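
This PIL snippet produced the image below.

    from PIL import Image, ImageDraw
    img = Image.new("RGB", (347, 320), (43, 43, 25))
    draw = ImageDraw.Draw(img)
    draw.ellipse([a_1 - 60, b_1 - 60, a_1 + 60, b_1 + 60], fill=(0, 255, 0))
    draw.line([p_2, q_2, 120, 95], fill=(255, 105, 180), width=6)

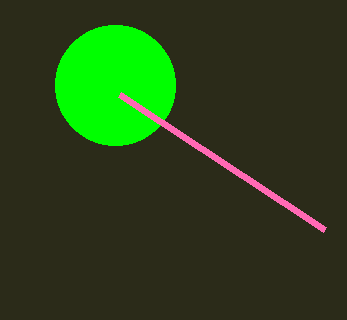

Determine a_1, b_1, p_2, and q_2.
a_1 = 115
b_1 = 85
p_2 = 325
q_2 = 230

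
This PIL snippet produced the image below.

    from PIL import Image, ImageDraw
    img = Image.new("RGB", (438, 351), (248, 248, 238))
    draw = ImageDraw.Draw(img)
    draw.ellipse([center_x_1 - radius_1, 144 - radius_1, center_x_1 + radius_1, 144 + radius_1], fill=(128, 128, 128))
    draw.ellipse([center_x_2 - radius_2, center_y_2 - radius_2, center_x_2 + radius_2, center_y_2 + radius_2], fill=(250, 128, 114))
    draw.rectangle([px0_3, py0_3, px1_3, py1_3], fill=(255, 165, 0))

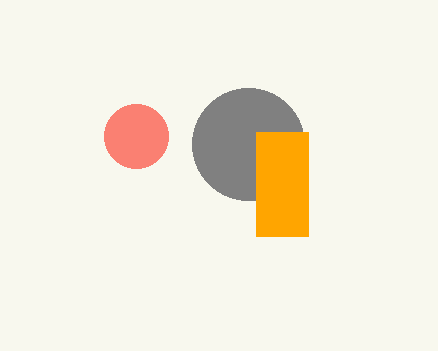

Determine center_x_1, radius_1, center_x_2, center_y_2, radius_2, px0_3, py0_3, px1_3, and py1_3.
center_x_1 = 248; radius_1 = 56; center_x_2 = 136; center_y_2 = 136; radius_2 = 32; px0_3 = 256; py0_3 = 132; px1_3 = 308; py1_3 = 236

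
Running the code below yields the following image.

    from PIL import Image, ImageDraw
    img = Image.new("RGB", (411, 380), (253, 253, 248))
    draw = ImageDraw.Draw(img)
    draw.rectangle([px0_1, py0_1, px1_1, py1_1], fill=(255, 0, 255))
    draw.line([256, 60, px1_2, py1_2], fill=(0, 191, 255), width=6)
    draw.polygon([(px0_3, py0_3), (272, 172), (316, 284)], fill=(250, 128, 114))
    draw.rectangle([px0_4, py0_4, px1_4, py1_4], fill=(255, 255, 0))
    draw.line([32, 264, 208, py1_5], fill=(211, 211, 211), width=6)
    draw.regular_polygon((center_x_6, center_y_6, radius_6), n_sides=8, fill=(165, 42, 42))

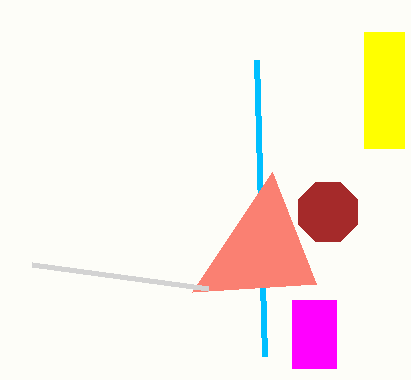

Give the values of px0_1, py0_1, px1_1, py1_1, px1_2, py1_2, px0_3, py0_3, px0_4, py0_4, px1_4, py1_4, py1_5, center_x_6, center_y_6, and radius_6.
px0_1 = 292, py0_1 = 300, px1_1 = 336, py1_1 = 368, px1_2 = 264, py1_2 = 356, px0_3 = 192, py0_3 = 292, px0_4 = 364, py0_4 = 32, px1_4 = 404, py1_4 = 148, py1_5 = 288, center_x_6 = 328, center_y_6 = 212, radius_6 = 32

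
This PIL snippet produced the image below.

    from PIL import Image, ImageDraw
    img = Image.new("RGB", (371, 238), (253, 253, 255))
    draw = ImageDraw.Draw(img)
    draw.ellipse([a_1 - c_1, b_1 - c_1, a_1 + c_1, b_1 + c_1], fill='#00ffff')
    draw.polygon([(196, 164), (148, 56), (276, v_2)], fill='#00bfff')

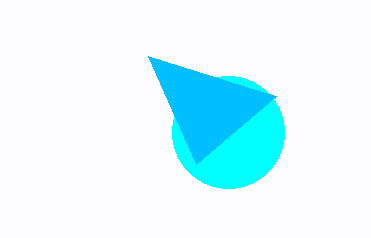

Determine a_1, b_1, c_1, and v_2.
a_1 = 228, b_1 = 132, c_1 = 56, v_2 = 96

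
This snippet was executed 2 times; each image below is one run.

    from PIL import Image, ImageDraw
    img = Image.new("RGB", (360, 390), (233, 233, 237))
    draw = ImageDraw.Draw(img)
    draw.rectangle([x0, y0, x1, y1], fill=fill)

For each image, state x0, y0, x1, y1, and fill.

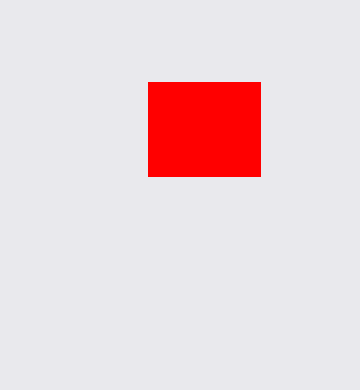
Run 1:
x0 = 148; y0 = 82; x1 = 260; y1 = 176; fill = 'red'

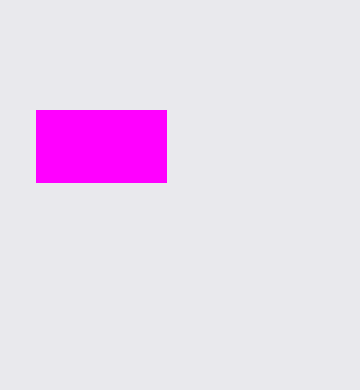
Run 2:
x0 = 36; y0 = 110; x1 = 166; y1 = 182; fill = 'magenta'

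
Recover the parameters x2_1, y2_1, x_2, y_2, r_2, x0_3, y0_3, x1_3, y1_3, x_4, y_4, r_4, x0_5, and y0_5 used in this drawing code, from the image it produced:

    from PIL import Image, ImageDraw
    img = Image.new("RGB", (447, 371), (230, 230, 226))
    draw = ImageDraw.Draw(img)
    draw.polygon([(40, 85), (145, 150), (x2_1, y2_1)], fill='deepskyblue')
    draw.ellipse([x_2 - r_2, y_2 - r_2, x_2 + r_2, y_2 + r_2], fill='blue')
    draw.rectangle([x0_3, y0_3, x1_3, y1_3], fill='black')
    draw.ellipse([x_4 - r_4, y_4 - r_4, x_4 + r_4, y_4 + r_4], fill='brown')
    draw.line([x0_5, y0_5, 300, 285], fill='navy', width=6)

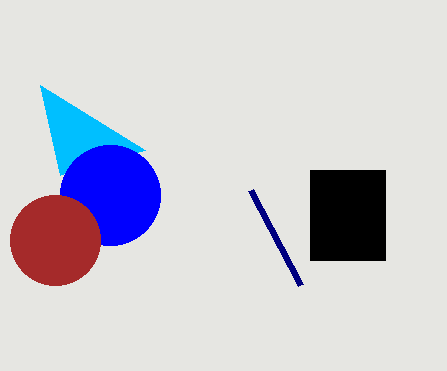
x2_1 = 60; y2_1 = 175; x_2 = 110; y_2 = 195; r_2 = 50; x0_3 = 310; y0_3 = 170; x1_3 = 385; y1_3 = 260; x_4 = 55; y_4 = 240; r_4 = 45; x0_5 = 250; y0_5 = 190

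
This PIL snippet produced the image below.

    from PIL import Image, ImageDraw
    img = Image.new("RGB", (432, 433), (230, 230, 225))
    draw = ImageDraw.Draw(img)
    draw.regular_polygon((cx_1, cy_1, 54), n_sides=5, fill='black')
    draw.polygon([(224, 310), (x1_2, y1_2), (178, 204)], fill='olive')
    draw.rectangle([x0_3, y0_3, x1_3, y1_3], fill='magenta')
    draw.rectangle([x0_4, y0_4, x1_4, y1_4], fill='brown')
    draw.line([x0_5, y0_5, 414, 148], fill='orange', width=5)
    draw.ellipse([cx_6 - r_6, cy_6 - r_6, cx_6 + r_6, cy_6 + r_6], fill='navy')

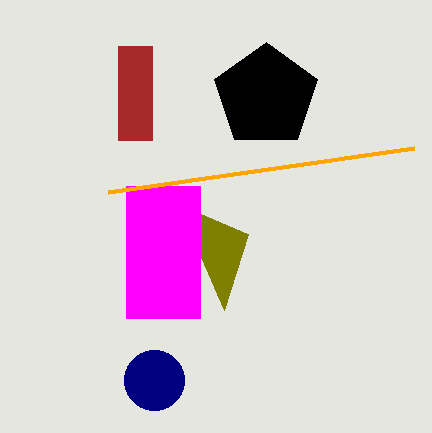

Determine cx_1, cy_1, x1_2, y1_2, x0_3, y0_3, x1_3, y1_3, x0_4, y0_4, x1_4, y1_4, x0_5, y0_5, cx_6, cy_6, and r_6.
cx_1 = 266
cy_1 = 96
x1_2 = 248
y1_2 = 234
x0_3 = 126
y0_3 = 186
x1_3 = 200
y1_3 = 318
x0_4 = 118
y0_4 = 46
x1_4 = 152
y1_4 = 140
x0_5 = 108
y0_5 = 192
cx_6 = 154
cy_6 = 380
r_6 = 30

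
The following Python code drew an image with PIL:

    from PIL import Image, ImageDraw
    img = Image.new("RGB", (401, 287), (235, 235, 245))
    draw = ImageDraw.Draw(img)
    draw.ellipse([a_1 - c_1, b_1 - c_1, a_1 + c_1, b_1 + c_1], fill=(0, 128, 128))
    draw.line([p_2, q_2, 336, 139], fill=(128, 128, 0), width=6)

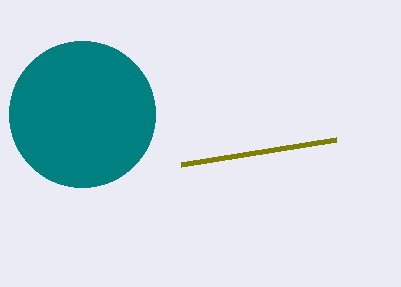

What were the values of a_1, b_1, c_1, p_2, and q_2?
a_1 = 82, b_1 = 114, c_1 = 73, p_2 = 181, q_2 = 164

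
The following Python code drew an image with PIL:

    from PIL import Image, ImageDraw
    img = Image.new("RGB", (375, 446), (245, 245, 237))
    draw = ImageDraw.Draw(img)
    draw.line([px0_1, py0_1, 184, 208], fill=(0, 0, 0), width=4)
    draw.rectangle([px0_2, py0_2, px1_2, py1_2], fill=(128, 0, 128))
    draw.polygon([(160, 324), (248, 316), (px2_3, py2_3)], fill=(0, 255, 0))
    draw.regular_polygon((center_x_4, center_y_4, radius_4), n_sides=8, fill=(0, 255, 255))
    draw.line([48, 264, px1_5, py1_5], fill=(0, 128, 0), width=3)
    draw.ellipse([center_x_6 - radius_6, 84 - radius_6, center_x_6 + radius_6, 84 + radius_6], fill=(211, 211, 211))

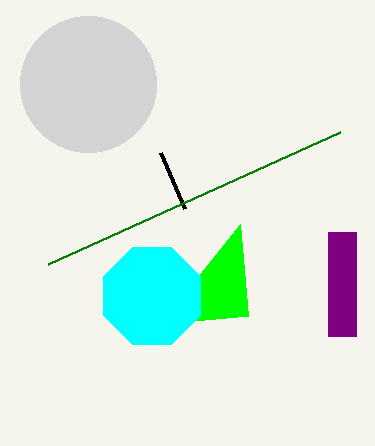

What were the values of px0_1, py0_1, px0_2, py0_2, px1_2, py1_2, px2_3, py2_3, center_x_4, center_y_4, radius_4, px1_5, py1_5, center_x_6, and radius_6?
px0_1 = 160; py0_1 = 152; px0_2 = 328; py0_2 = 232; px1_2 = 356; py1_2 = 336; px2_3 = 240; py2_3 = 224; center_x_4 = 152; center_y_4 = 296; radius_4 = 52; px1_5 = 340; py1_5 = 132; center_x_6 = 88; radius_6 = 68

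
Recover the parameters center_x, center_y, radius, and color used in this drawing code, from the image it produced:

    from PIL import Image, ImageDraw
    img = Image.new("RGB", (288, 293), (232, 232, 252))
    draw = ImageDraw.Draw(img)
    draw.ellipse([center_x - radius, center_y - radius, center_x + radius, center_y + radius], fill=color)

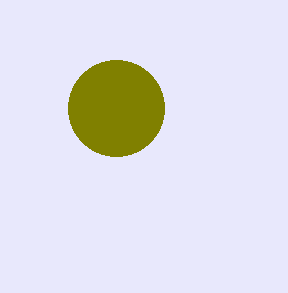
center_x = 116
center_y = 108
radius = 48
color = 'olive'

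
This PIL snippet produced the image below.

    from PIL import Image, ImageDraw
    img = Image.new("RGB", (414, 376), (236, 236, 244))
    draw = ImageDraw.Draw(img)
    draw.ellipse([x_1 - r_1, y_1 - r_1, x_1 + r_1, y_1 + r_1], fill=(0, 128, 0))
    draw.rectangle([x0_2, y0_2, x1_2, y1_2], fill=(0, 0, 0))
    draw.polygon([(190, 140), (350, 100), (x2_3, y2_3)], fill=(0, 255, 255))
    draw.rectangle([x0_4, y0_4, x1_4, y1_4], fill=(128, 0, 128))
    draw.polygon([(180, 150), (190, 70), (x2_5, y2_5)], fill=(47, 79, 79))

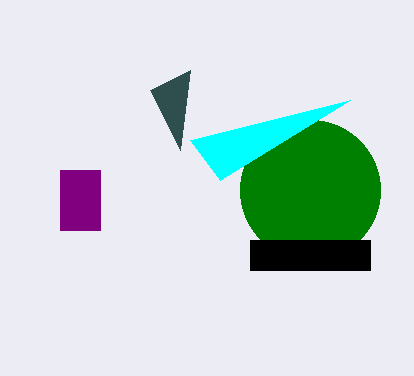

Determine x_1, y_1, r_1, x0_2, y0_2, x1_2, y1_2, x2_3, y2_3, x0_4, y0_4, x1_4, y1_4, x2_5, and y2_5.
x_1 = 310
y_1 = 190
r_1 = 70
x0_2 = 250
y0_2 = 240
x1_2 = 370
y1_2 = 270
x2_3 = 220
y2_3 = 180
x0_4 = 60
y0_4 = 170
x1_4 = 100
y1_4 = 230
x2_5 = 150
y2_5 = 90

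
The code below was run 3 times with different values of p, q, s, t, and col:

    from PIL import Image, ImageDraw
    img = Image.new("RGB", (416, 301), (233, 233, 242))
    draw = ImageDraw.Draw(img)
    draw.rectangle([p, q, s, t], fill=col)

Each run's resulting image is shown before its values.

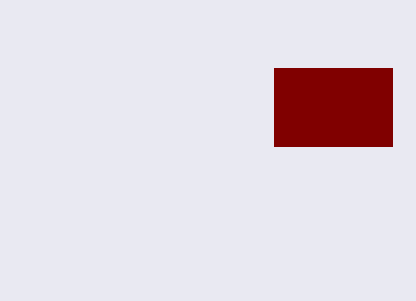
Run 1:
p = 274
q = 68
s = 392
t = 146
col = 'maroon'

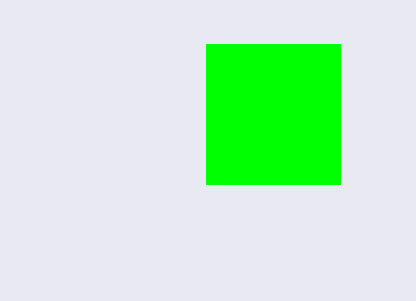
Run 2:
p = 206; q = 44; s = 340; t = 184; col = 'lime'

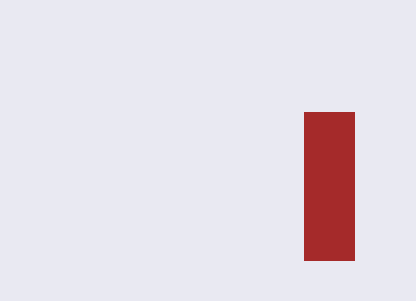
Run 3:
p = 304, q = 112, s = 354, t = 260, col = 'brown'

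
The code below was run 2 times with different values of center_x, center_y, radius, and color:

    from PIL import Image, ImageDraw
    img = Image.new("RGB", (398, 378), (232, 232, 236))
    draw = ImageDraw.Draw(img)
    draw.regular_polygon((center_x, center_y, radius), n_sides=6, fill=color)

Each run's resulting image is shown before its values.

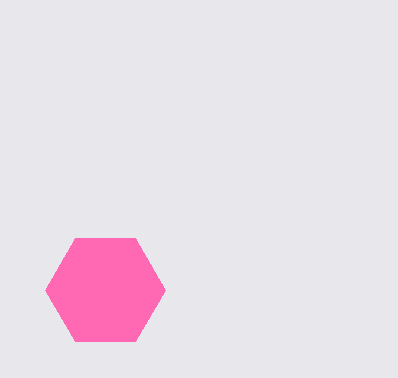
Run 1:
center_x = 105, center_y = 290, radius = 60, color = 'hotpink'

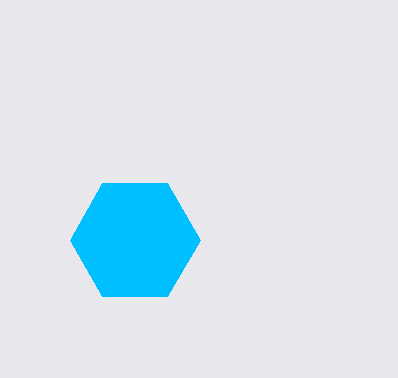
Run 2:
center_x = 135
center_y = 240
radius = 65
color = 'deepskyblue'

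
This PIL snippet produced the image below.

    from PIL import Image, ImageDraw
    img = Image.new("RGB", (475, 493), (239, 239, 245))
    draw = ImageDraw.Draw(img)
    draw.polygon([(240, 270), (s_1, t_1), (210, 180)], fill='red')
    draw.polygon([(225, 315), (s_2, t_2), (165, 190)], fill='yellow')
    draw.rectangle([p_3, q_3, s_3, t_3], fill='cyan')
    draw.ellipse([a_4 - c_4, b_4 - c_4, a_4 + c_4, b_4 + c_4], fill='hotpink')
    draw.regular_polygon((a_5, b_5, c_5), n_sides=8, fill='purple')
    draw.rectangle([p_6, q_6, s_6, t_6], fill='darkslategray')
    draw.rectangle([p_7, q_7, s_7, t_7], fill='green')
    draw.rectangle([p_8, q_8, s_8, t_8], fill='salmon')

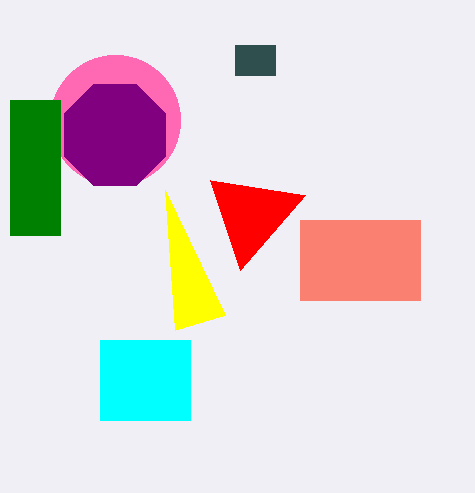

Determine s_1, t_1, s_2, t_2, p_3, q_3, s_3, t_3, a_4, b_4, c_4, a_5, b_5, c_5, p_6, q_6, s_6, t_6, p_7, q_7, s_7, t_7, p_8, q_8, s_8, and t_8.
s_1 = 305, t_1 = 195, s_2 = 175, t_2 = 330, p_3 = 100, q_3 = 340, s_3 = 190, t_3 = 420, a_4 = 115, b_4 = 120, c_4 = 65, a_5 = 115, b_5 = 135, c_5 = 55, p_6 = 235, q_6 = 45, s_6 = 275, t_6 = 75, p_7 = 10, q_7 = 100, s_7 = 60, t_7 = 235, p_8 = 300, q_8 = 220, s_8 = 420, t_8 = 300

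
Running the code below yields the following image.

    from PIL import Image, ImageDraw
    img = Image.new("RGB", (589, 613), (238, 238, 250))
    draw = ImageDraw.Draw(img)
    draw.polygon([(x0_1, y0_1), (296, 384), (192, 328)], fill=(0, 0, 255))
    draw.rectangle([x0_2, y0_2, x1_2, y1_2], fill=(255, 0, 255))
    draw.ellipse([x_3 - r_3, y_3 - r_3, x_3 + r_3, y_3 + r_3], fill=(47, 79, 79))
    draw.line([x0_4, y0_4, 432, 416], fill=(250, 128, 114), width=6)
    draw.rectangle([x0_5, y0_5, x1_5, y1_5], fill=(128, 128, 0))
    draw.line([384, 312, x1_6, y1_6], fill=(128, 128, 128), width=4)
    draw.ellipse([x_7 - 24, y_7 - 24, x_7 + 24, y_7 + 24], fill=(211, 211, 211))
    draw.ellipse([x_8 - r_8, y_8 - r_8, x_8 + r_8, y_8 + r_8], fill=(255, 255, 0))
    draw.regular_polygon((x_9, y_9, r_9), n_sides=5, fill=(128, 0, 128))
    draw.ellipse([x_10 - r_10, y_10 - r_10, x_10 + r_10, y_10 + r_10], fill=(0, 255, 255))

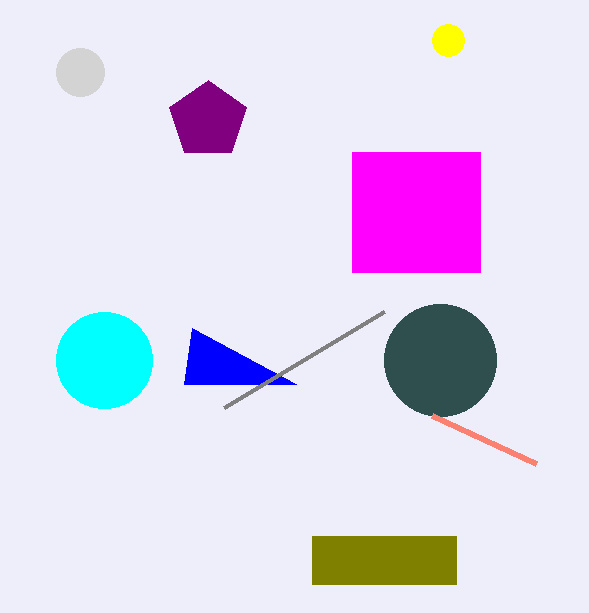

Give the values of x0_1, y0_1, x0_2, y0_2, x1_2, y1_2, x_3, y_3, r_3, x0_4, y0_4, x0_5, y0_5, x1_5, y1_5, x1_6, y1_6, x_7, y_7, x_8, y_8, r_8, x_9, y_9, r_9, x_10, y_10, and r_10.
x0_1 = 184, y0_1 = 384, x0_2 = 352, y0_2 = 152, x1_2 = 480, y1_2 = 272, x_3 = 440, y_3 = 360, r_3 = 56, x0_4 = 536, y0_4 = 464, x0_5 = 312, y0_5 = 536, x1_5 = 456, y1_5 = 584, x1_6 = 224, y1_6 = 408, x_7 = 80, y_7 = 72, x_8 = 448, y_8 = 40, r_8 = 16, x_9 = 208, y_9 = 120, r_9 = 40, x_10 = 104, y_10 = 360, r_10 = 48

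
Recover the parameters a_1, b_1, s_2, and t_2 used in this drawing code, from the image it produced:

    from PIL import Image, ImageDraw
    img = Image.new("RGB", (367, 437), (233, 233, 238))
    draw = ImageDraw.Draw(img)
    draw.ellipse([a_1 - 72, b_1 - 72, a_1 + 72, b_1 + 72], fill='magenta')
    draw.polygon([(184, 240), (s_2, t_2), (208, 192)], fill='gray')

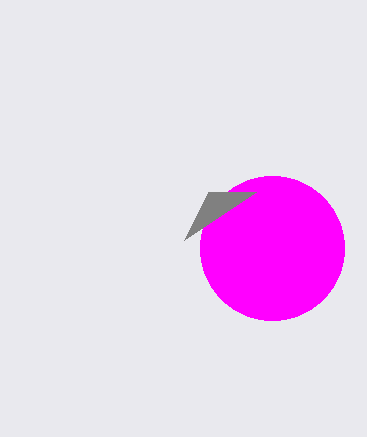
a_1 = 272; b_1 = 248; s_2 = 256; t_2 = 192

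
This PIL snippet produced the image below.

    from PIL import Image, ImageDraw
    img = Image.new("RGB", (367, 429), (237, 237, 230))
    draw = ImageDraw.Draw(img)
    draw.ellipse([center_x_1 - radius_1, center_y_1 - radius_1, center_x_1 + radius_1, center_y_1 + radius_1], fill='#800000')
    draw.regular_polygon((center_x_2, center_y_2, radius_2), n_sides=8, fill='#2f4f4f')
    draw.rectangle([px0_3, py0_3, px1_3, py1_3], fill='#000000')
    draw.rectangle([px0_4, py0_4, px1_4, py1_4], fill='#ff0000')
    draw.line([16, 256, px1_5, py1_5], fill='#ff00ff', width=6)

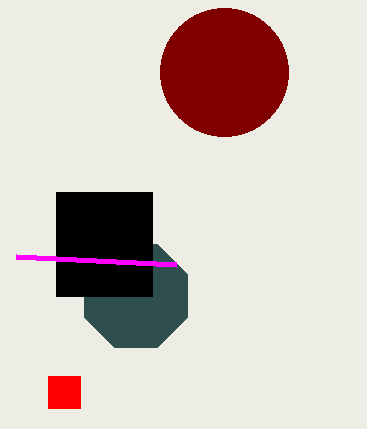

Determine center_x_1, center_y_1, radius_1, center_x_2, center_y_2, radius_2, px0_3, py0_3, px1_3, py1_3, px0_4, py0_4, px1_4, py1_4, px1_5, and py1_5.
center_x_1 = 224
center_y_1 = 72
radius_1 = 64
center_x_2 = 136
center_y_2 = 296
radius_2 = 56
px0_3 = 56
py0_3 = 192
px1_3 = 152
py1_3 = 296
px0_4 = 48
py0_4 = 376
px1_4 = 80
py1_4 = 408
px1_5 = 176
py1_5 = 264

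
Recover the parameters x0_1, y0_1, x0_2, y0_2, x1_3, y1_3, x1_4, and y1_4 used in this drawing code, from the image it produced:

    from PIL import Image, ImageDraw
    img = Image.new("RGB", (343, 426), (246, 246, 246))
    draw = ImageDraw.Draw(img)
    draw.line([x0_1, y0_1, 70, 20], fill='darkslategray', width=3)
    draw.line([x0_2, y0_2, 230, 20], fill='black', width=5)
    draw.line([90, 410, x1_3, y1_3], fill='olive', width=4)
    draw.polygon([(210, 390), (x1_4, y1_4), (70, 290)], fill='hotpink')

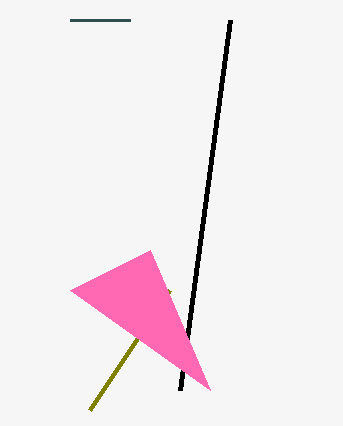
x0_1 = 130, y0_1 = 20, x0_2 = 180, y0_2 = 390, x1_3 = 170, y1_3 = 290, x1_4 = 150, y1_4 = 250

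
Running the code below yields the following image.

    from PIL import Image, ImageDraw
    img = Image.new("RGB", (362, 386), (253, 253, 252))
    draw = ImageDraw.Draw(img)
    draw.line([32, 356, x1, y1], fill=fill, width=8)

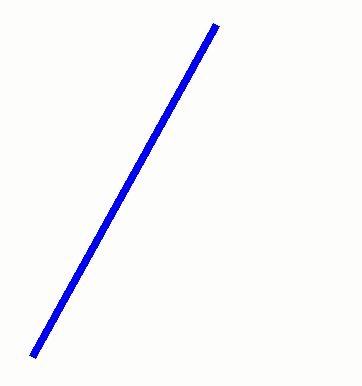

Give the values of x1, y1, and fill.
x1 = 216, y1 = 24, fill = 'blue'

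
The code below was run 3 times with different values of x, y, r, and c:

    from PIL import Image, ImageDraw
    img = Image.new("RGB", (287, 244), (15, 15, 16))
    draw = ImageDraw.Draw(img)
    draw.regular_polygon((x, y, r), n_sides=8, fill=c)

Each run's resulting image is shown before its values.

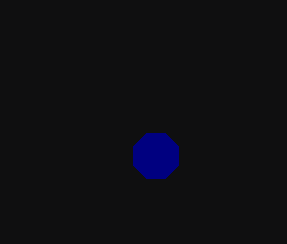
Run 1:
x = 156; y = 156; r = 24; c = 'navy'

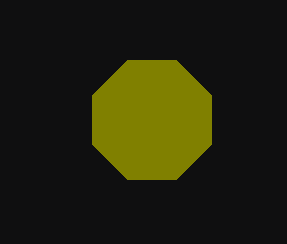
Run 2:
x = 152; y = 120; r = 64; c = 'olive'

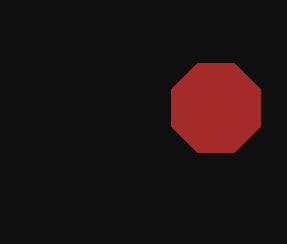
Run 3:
x = 216; y = 108; r = 48; c = 'brown'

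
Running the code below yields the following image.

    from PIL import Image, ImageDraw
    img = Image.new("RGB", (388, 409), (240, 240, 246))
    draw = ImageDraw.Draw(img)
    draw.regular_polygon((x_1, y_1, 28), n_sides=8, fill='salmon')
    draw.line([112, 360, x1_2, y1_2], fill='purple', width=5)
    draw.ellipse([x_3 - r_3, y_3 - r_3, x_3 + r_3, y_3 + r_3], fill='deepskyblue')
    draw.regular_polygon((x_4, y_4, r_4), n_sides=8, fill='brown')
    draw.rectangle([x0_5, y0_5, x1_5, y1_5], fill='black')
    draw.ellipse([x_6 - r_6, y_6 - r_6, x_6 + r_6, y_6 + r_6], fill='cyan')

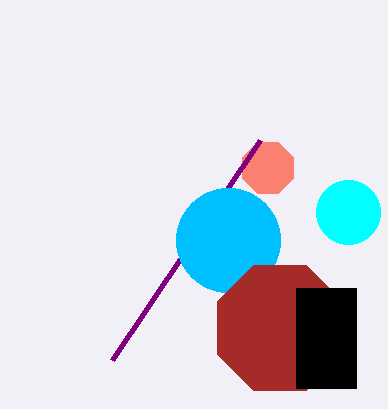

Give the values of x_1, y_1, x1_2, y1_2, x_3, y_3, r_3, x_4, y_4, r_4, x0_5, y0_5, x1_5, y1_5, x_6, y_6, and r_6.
x_1 = 268
y_1 = 168
x1_2 = 260
y1_2 = 140
x_3 = 228
y_3 = 240
r_3 = 52
x_4 = 280
y_4 = 328
r_4 = 68
x0_5 = 296
y0_5 = 288
x1_5 = 356
y1_5 = 388
x_6 = 348
y_6 = 212
r_6 = 32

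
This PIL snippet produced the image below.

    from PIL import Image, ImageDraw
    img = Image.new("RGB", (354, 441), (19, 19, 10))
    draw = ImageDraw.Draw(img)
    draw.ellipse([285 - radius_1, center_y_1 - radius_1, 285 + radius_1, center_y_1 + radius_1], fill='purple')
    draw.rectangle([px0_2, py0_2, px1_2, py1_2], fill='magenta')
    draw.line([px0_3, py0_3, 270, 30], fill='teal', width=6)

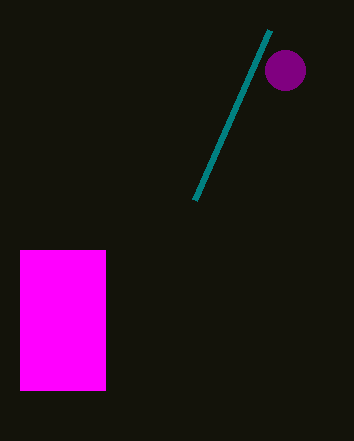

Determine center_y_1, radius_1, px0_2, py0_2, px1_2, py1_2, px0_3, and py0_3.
center_y_1 = 70; radius_1 = 20; px0_2 = 20; py0_2 = 250; px1_2 = 105; py1_2 = 390; px0_3 = 195; py0_3 = 200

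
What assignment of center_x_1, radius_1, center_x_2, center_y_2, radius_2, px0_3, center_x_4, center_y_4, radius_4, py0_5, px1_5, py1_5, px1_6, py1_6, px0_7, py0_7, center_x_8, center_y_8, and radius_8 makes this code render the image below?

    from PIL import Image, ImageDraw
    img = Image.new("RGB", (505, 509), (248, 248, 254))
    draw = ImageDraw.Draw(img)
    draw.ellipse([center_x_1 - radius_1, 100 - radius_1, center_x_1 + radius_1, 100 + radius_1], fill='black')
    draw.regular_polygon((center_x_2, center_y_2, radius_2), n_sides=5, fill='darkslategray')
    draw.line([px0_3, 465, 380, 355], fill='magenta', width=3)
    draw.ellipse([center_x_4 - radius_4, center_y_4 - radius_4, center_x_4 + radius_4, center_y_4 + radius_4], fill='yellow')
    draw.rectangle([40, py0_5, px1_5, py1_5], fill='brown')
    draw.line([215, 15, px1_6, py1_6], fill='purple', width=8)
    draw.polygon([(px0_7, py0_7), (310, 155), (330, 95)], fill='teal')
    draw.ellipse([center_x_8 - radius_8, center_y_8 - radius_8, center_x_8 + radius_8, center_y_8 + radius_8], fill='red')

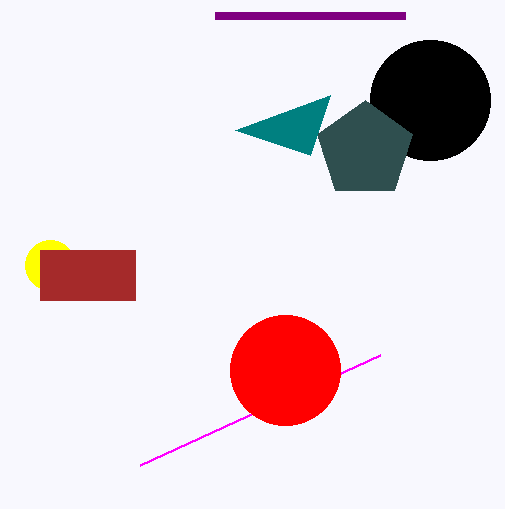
center_x_1 = 430; radius_1 = 60; center_x_2 = 365; center_y_2 = 150; radius_2 = 50; px0_3 = 140; center_x_4 = 50; center_y_4 = 265; radius_4 = 25; py0_5 = 250; px1_5 = 135; py1_5 = 300; px1_6 = 405; py1_6 = 15; px0_7 = 235; py0_7 = 130; center_x_8 = 285; center_y_8 = 370; radius_8 = 55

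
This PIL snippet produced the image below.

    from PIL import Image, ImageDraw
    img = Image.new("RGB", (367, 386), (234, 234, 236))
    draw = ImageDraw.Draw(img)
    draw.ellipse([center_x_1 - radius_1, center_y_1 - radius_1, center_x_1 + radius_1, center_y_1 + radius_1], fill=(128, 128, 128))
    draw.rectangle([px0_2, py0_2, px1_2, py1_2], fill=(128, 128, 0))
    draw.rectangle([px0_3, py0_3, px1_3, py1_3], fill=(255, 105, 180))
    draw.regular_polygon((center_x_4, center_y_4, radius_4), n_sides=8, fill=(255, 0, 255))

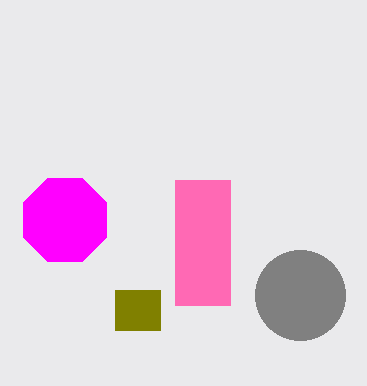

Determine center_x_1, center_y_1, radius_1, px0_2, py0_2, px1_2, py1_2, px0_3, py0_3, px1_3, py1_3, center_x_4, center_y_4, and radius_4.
center_x_1 = 300; center_y_1 = 295; radius_1 = 45; px0_2 = 115; py0_2 = 290; px1_2 = 160; py1_2 = 330; px0_3 = 175; py0_3 = 180; px1_3 = 230; py1_3 = 305; center_x_4 = 65; center_y_4 = 220; radius_4 = 45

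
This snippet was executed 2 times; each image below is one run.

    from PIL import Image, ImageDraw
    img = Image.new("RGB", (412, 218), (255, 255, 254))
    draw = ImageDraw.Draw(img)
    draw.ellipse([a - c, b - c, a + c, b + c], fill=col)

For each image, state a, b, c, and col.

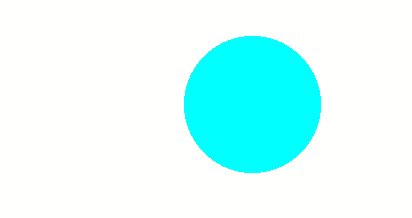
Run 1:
a = 252; b = 104; c = 68; col = 'cyan'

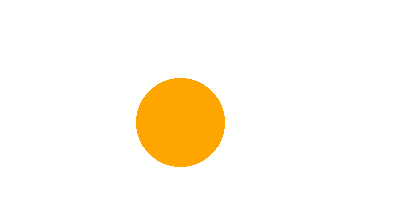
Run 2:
a = 180; b = 122; c = 44; col = 'orange'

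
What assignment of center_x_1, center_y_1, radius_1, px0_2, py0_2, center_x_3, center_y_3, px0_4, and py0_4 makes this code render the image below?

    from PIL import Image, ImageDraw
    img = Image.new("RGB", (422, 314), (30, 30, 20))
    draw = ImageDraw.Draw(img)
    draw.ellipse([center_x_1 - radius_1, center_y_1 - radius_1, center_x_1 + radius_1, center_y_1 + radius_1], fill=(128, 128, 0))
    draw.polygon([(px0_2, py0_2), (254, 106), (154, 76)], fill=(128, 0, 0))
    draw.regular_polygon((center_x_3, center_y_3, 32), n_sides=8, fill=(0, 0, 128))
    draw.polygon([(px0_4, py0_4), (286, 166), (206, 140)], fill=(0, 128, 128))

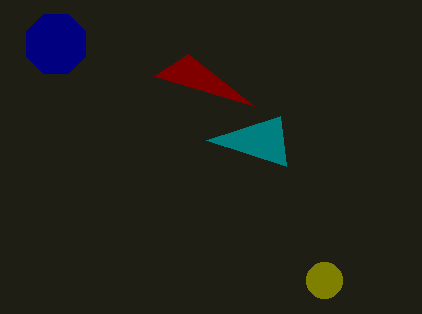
center_x_1 = 324
center_y_1 = 280
radius_1 = 18
px0_2 = 188
py0_2 = 54
center_x_3 = 56
center_y_3 = 44
px0_4 = 280
py0_4 = 116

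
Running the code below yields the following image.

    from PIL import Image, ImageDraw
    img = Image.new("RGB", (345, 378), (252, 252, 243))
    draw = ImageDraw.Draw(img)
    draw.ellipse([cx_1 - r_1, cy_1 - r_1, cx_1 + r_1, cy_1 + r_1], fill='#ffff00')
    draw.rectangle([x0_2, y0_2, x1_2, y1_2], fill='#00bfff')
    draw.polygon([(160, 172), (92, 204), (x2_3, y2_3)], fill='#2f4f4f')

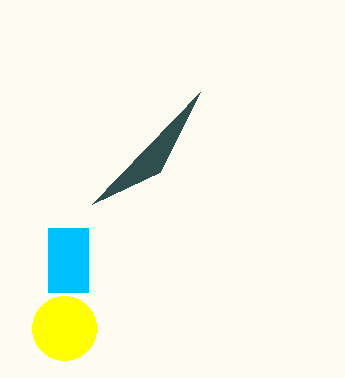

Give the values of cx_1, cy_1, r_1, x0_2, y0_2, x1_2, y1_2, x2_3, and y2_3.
cx_1 = 64
cy_1 = 328
r_1 = 32
x0_2 = 48
y0_2 = 228
x1_2 = 88
y1_2 = 292
x2_3 = 200
y2_3 = 92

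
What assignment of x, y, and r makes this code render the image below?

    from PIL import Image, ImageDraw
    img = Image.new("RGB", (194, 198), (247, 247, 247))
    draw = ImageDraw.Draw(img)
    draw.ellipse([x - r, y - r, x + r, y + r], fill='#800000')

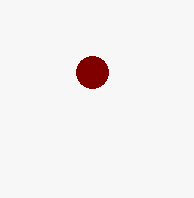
x = 92; y = 72; r = 16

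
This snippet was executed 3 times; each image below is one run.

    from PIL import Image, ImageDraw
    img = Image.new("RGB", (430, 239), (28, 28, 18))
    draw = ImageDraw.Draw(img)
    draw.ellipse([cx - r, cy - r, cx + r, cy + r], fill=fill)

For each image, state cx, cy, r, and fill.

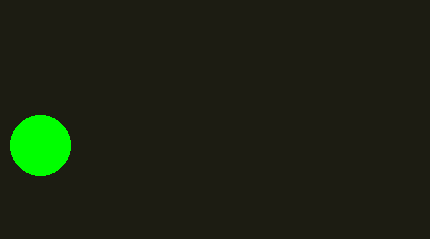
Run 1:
cx = 40
cy = 145
r = 30
fill = 'lime'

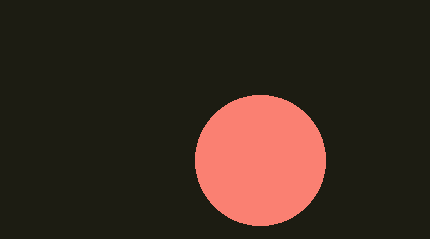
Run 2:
cx = 260, cy = 160, r = 65, fill = 'salmon'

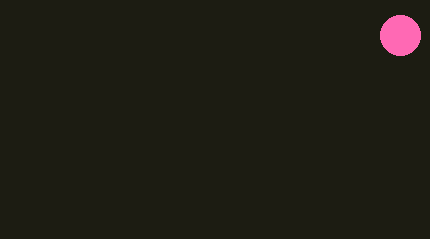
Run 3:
cx = 400, cy = 35, r = 20, fill = 'hotpink'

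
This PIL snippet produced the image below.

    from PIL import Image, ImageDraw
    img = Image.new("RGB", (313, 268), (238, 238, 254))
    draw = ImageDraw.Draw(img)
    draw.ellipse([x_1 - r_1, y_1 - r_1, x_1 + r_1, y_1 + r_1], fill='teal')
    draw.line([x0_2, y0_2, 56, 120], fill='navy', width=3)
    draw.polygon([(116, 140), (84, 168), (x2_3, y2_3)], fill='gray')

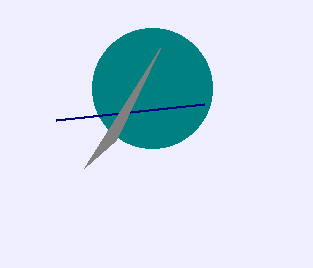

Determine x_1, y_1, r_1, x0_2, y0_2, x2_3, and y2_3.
x_1 = 152, y_1 = 88, r_1 = 60, x0_2 = 204, y0_2 = 104, x2_3 = 160, y2_3 = 48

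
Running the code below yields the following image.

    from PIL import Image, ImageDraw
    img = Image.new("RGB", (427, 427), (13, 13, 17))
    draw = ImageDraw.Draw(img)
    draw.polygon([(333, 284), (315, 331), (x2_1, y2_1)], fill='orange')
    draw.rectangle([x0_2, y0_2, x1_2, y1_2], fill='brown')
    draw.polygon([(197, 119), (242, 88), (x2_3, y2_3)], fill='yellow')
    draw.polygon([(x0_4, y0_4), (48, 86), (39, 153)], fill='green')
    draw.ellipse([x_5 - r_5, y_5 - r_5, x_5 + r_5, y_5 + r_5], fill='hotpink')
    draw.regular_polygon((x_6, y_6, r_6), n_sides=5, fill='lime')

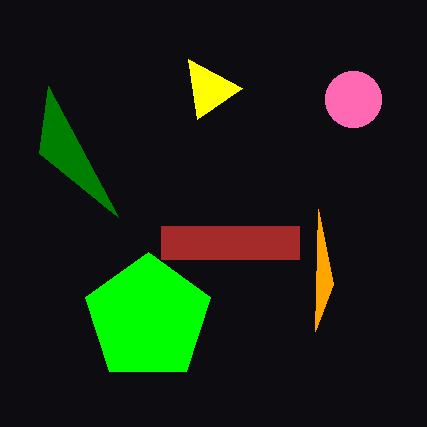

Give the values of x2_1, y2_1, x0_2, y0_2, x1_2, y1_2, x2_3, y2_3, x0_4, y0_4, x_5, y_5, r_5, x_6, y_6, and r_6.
x2_1 = 318; y2_1 = 209; x0_2 = 161; y0_2 = 226; x1_2 = 299; y1_2 = 259; x2_3 = 188; y2_3 = 59; x0_4 = 118; y0_4 = 217; x_5 = 353; y_5 = 99; r_5 = 28; x_6 = 148; y_6 = 318; r_6 = 66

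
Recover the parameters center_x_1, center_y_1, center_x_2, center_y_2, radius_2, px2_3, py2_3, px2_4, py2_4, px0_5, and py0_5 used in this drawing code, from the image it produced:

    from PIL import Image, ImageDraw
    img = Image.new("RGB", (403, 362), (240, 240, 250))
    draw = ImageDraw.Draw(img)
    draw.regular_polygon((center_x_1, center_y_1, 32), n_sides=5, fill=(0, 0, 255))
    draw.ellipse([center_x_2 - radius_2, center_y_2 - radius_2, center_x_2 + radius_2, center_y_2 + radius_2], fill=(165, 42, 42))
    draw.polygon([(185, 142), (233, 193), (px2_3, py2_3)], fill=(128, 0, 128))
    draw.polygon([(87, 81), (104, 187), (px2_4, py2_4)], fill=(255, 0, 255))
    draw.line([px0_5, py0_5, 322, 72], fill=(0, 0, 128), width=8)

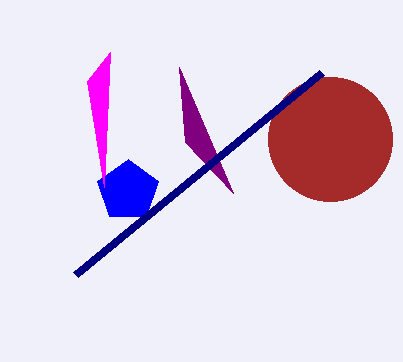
center_x_1 = 128, center_y_1 = 191, center_x_2 = 330, center_y_2 = 139, radius_2 = 62, px2_3 = 179, py2_3 = 67, px2_4 = 110, py2_4 = 52, px0_5 = 76, py0_5 = 274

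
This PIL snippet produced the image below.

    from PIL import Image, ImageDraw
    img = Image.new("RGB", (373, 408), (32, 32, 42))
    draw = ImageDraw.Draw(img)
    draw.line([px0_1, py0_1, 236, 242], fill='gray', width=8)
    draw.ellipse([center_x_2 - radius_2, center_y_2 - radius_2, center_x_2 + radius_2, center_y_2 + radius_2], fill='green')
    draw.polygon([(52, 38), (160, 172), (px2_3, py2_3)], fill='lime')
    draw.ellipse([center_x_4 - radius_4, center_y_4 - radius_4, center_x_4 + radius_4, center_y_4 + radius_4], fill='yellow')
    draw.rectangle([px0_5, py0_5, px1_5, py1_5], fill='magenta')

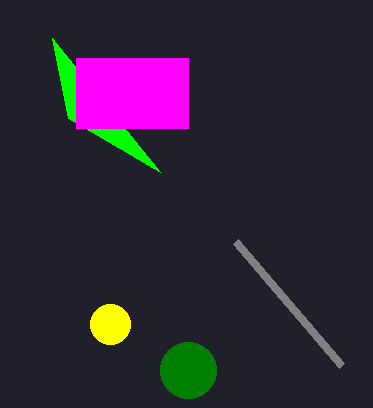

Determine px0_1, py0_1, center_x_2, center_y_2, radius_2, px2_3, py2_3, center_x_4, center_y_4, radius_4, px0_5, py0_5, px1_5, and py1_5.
px0_1 = 342; py0_1 = 366; center_x_2 = 188; center_y_2 = 370; radius_2 = 28; px2_3 = 68; py2_3 = 118; center_x_4 = 110; center_y_4 = 324; radius_4 = 20; px0_5 = 76; py0_5 = 58; px1_5 = 188; py1_5 = 128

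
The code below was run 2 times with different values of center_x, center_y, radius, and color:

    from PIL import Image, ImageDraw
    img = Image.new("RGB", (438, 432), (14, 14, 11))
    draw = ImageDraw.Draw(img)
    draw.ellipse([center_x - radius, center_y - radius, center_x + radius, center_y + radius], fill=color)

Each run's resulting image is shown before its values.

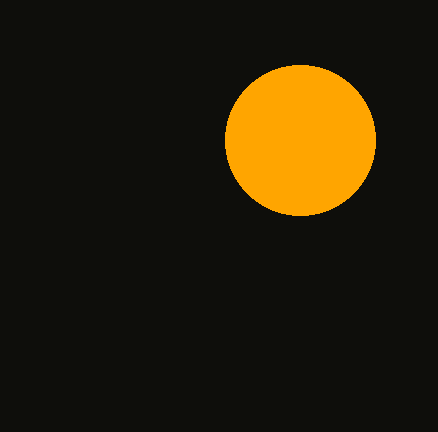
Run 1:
center_x = 300; center_y = 140; radius = 75; color = 'orange'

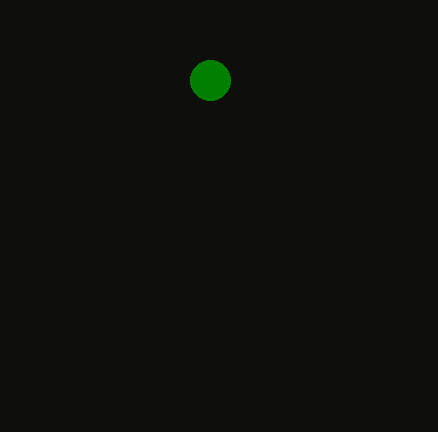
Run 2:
center_x = 210; center_y = 80; radius = 20; color = 'green'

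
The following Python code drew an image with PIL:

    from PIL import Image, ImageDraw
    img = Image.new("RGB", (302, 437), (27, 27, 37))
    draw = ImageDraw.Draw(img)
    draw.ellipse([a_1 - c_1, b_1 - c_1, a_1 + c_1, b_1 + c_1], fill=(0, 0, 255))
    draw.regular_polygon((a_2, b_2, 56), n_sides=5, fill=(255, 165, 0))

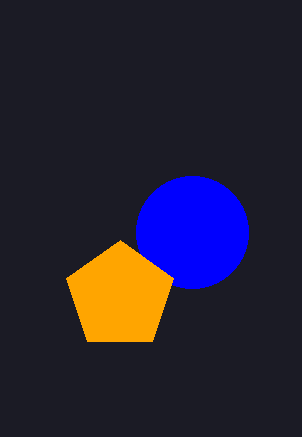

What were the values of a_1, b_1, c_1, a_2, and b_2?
a_1 = 192, b_1 = 232, c_1 = 56, a_2 = 120, b_2 = 296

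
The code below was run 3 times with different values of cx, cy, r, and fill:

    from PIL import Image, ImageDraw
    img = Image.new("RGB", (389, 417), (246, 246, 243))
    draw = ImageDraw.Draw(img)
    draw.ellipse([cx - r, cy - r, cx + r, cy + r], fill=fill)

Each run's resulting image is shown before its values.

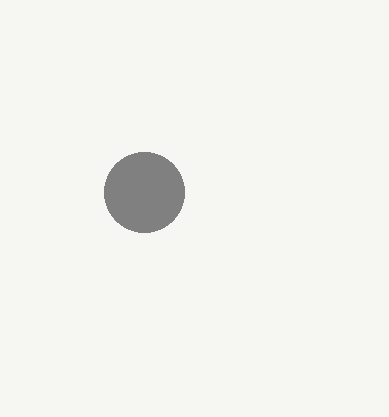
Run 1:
cx = 144, cy = 192, r = 40, fill = 'gray'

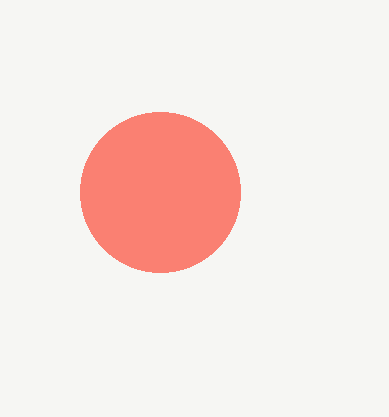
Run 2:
cx = 160; cy = 192; r = 80; fill = 'salmon'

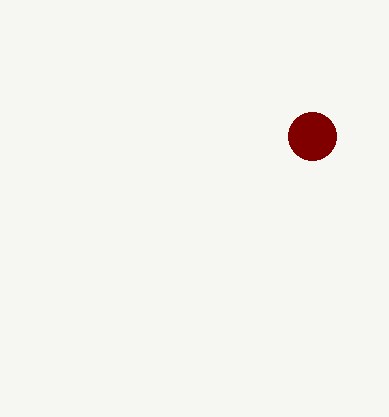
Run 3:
cx = 312, cy = 136, r = 24, fill = 'maroon'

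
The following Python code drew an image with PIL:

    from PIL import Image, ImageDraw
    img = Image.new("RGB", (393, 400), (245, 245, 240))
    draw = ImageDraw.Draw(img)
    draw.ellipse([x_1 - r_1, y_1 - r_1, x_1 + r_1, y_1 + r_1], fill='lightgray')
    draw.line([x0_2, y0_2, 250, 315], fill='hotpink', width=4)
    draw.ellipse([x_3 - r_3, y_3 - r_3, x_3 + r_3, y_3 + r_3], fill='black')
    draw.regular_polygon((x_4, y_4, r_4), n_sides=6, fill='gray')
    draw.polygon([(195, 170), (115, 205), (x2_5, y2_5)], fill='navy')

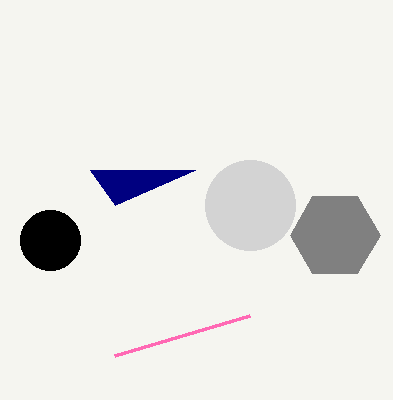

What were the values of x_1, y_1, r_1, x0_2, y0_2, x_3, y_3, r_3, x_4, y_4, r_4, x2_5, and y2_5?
x_1 = 250; y_1 = 205; r_1 = 45; x0_2 = 115; y0_2 = 355; x_3 = 50; y_3 = 240; r_3 = 30; x_4 = 335; y_4 = 235; r_4 = 45; x2_5 = 90; y2_5 = 170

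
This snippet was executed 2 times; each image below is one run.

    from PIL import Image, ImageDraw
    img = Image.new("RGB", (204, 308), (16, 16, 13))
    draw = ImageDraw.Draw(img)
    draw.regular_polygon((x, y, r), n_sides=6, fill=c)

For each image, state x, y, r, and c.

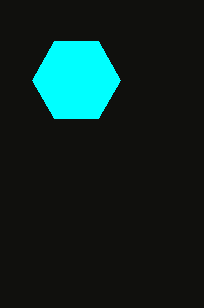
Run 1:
x = 76
y = 80
r = 44
c = 'cyan'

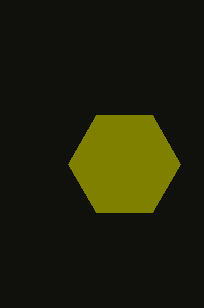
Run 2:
x = 124
y = 164
r = 56
c = 'olive'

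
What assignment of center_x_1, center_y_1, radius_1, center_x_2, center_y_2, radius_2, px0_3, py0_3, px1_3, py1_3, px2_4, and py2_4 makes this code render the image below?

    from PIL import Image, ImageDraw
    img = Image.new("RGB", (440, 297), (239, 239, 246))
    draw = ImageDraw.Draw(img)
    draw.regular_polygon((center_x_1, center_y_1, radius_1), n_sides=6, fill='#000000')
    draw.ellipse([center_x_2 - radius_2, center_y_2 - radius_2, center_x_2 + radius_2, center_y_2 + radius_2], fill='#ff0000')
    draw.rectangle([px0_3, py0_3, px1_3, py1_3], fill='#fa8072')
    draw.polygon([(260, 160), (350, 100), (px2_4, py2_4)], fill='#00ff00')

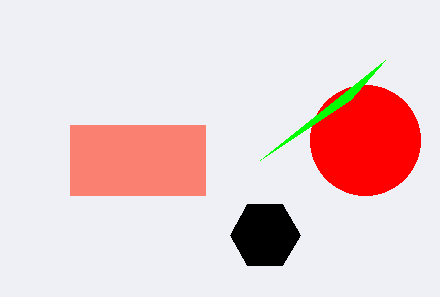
center_x_1 = 265; center_y_1 = 235; radius_1 = 35; center_x_2 = 365; center_y_2 = 140; radius_2 = 55; px0_3 = 70; py0_3 = 125; px1_3 = 205; py1_3 = 195; px2_4 = 385; py2_4 = 60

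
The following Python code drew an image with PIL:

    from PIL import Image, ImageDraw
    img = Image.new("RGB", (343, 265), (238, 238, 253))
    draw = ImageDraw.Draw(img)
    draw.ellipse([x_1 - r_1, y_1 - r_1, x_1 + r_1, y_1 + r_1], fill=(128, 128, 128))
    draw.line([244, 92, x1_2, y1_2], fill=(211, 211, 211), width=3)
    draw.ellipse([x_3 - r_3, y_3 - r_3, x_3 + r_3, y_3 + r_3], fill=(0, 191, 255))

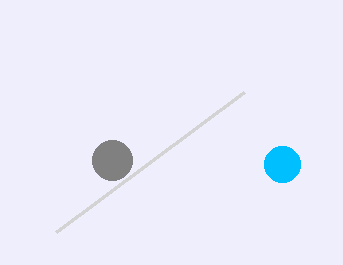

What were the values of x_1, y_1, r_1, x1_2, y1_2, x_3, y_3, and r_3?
x_1 = 112
y_1 = 160
r_1 = 20
x1_2 = 56
y1_2 = 232
x_3 = 282
y_3 = 164
r_3 = 18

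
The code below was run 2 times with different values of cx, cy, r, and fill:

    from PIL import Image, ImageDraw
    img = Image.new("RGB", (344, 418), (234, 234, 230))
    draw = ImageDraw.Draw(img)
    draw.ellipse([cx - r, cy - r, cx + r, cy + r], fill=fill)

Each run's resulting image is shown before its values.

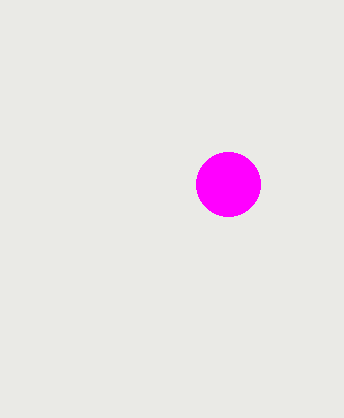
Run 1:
cx = 228, cy = 184, r = 32, fill = 'magenta'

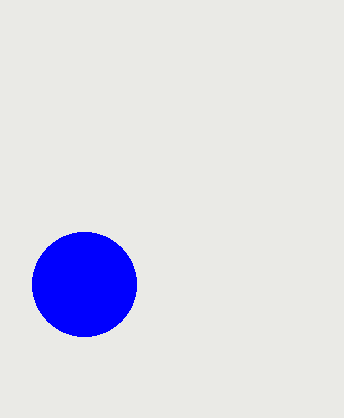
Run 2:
cx = 84, cy = 284, r = 52, fill = 'blue'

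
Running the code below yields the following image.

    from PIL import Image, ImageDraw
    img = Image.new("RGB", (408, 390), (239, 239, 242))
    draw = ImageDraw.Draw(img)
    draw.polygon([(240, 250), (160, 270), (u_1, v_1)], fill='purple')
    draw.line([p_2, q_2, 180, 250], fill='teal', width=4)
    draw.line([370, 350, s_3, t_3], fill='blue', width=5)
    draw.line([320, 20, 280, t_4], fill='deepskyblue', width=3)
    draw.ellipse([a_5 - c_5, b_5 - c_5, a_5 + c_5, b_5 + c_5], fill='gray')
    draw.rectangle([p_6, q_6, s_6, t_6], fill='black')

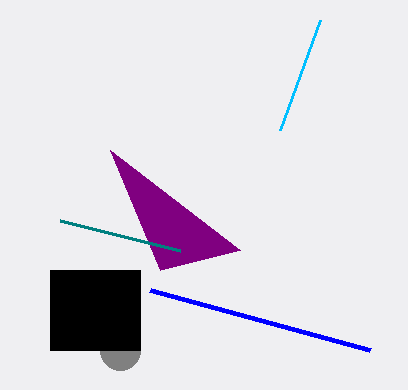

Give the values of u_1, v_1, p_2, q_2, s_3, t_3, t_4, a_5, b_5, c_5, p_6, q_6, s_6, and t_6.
u_1 = 110, v_1 = 150, p_2 = 60, q_2 = 220, s_3 = 150, t_3 = 290, t_4 = 130, a_5 = 120, b_5 = 350, c_5 = 20, p_6 = 50, q_6 = 270, s_6 = 140, t_6 = 350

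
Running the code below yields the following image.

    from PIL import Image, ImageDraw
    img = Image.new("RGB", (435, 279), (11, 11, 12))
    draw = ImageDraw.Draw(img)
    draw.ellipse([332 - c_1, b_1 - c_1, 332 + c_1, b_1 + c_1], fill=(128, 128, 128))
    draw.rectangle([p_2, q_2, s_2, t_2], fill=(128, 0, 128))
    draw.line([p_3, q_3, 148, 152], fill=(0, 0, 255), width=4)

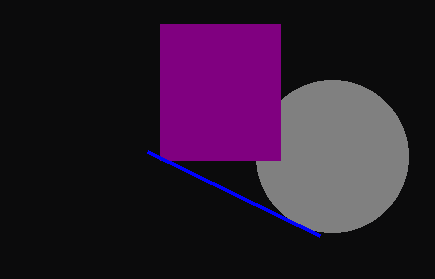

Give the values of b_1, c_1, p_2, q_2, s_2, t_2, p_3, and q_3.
b_1 = 156, c_1 = 76, p_2 = 160, q_2 = 24, s_2 = 280, t_2 = 160, p_3 = 320, q_3 = 236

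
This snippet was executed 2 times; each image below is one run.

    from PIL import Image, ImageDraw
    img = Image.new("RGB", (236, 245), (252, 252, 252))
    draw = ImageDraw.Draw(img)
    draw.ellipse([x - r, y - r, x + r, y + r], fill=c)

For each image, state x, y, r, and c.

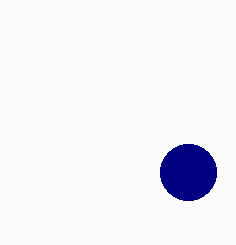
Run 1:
x = 188
y = 172
r = 28
c = 'navy'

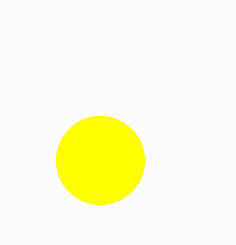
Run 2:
x = 100; y = 160; r = 44; c = 'yellow'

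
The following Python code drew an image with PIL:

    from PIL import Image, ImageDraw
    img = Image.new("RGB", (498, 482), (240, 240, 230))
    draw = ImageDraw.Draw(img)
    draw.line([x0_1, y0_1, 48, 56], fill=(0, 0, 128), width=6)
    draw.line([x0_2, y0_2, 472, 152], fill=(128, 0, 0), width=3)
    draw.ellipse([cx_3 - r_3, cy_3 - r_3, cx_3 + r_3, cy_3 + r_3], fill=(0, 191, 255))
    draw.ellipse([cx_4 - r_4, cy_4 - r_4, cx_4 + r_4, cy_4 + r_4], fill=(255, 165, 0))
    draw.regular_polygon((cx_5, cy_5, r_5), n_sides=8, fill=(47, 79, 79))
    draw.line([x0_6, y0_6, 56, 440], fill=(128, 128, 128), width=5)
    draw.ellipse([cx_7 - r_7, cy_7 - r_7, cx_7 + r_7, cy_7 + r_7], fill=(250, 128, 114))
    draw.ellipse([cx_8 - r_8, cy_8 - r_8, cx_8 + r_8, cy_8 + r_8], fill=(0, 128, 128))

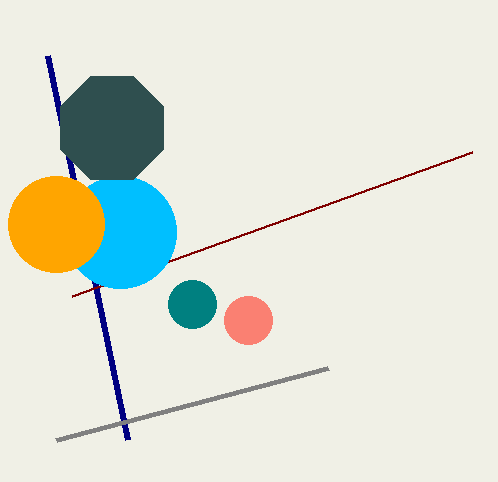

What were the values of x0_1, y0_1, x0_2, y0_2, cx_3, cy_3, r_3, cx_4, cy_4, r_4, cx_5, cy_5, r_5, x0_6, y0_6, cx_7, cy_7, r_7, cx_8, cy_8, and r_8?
x0_1 = 128
y0_1 = 440
x0_2 = 72
y0_2 = 296
cx_3 = 120
cy_3 = 232
r_3 = 56
cx_4 = 56
cy_4 = 224
r_4 = 48
cx_5 = 112
cy_5 = 128
r_5 = 56
x0_6 = 328
y0_6 = 368
cx_7 = 248
cy_7 = 320
r_7 = 24
cx_8 = 192
cy_8 = 304
r_8 = 24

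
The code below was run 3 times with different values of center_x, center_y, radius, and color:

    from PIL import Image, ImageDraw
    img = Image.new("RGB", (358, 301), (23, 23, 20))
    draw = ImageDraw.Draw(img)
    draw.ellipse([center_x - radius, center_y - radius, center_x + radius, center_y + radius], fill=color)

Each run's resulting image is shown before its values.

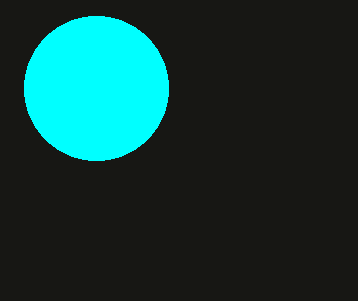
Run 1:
center_x = 96
center_y = 88
radius = 72
color = 'cyan'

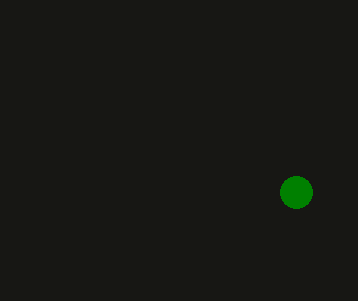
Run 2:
center_x = 296
center_y = 192
radius = 16
color = 'green'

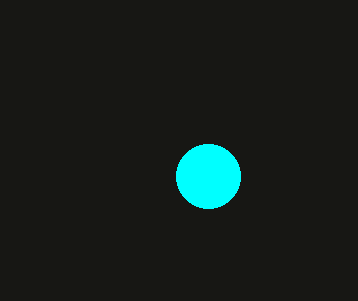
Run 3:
center_x = 208
center_y = 176
radius = 32
color = 'cyan'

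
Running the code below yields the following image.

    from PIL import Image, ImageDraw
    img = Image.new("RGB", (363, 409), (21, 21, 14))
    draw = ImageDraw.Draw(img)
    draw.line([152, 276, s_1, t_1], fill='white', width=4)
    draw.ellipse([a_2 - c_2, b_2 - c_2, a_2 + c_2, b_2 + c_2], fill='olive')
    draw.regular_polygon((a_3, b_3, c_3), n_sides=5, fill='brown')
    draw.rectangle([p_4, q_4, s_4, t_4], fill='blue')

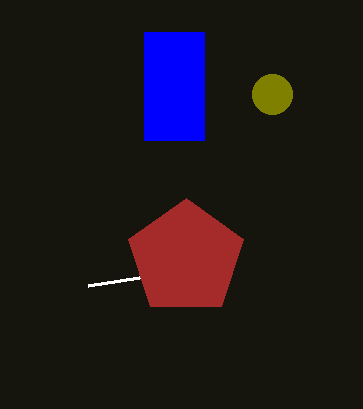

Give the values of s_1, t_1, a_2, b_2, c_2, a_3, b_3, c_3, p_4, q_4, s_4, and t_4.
s_1 = 88, t_1 = 286, a_2 = 272, b_2 = 94, c_2 = 20, a_3 = 186, b_3 = 258, c_3 = 60, p_4 = 144, q_4 = 32, s_4 = 204, t_4 = 140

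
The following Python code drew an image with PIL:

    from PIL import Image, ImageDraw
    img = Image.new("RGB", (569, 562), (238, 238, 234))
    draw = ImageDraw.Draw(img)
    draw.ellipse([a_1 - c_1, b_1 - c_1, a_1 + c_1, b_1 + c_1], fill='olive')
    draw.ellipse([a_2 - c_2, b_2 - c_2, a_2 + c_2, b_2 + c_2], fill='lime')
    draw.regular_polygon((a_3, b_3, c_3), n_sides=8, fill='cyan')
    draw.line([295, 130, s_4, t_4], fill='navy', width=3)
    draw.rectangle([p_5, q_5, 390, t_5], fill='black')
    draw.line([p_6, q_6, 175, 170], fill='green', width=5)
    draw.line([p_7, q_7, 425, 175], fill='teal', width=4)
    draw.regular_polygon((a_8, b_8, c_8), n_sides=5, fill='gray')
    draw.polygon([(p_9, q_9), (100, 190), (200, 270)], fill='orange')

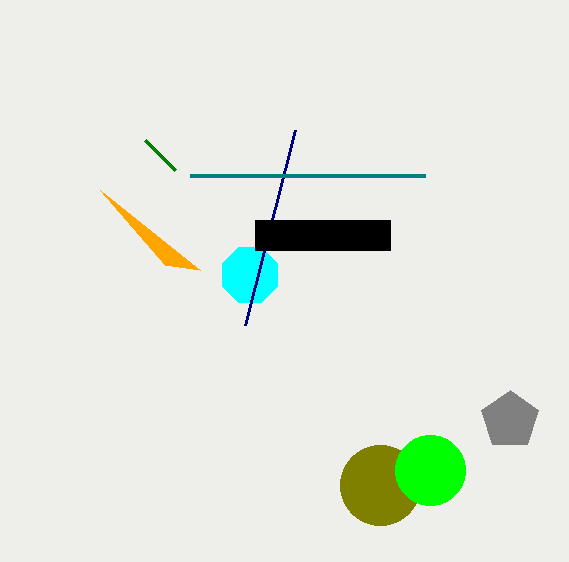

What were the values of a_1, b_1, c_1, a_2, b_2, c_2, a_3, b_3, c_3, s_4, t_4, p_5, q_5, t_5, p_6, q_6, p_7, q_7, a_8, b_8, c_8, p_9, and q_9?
a_1 = 380, b_1 = 485, c_1 = 40, a_2 = 430, b_2 = 470, c_2 = 35, a_3 = 250, b_3 = 275, c_3 = 30, s_4 = 245, t_4 = 325, p_5 = 255, q_5 = 220, t_5 = 250, p_6 = 145, q_6 = 140, p_7 = 190, q_7 = 175, a_8 = 510, b_8 = 420, c_8 = 30, p_9 = 165, q_9 = 265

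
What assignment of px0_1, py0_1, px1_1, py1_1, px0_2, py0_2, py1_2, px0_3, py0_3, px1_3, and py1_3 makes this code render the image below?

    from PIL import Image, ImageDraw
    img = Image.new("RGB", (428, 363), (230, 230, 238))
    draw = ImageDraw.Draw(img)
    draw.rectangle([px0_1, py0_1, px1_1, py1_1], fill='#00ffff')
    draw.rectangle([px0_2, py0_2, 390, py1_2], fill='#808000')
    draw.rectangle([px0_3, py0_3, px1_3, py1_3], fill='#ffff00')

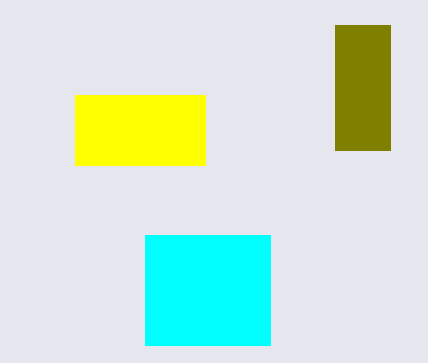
px0_1 = 145; py0_1 = 235; px1_1 = 270; py1_1 = 345; px0_2 = 335; py0_2 = 25; py1_2 = 150; px0_3 = 75; py0_3 = 95; px1_3 = 205; py1_3 = 165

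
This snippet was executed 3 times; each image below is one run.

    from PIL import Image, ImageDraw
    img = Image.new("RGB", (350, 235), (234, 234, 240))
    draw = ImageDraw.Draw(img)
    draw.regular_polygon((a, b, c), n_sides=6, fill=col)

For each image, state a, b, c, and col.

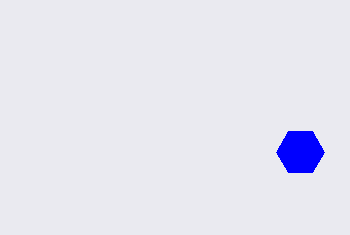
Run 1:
a = 300; b = 152; c = 24; col = 'blue'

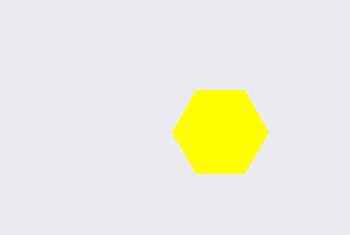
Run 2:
a = 220
b = 132
c = 48
col = 'yellow'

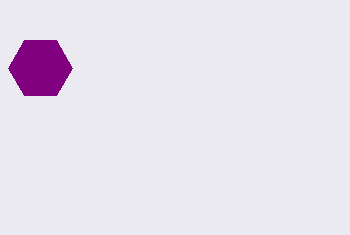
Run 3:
a = 40, b = 68, c = 32, col = 'purple'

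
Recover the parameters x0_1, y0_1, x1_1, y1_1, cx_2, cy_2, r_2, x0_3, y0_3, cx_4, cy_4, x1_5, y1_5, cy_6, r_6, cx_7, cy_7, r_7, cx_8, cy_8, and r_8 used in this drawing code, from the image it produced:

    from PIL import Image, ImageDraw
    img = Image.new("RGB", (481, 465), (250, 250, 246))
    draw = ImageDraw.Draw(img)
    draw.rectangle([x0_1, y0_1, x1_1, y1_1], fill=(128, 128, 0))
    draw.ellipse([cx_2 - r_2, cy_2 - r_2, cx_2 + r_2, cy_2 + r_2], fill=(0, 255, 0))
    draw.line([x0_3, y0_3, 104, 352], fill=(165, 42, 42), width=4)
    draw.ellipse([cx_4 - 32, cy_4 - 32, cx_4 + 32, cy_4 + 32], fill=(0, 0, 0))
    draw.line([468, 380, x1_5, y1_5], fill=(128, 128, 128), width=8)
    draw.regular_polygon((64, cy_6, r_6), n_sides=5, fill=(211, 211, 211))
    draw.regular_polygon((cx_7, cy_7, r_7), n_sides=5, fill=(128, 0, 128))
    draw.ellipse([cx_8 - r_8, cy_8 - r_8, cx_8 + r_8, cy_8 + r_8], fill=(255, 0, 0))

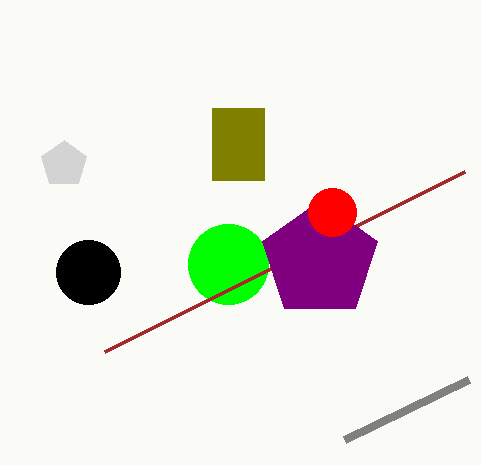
x0_1 = 212; y0_1 = 108; x1_1 = 264; y1_1 = 180; cx_2 = 228; cy_2 = 264; r_2 = 40; x0_3 = 464; y0_3 = 172; cx_4 = 88; cy_4 = 272; x1_5 = 344; y1_5 = 440; cy_6 = 164; r_6 = 24; cx_7 = 320; cy_7 = 260; r_7 = 60; cx_8 = 332; cy_8 = 212; r_8 = 24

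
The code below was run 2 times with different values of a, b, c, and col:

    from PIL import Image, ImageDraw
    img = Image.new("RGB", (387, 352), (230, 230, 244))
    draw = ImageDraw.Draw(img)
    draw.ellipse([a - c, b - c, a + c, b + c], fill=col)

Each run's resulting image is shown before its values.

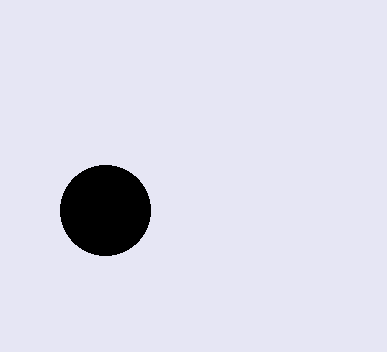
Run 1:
a = 105, b = 210, c = 45, col = 'black'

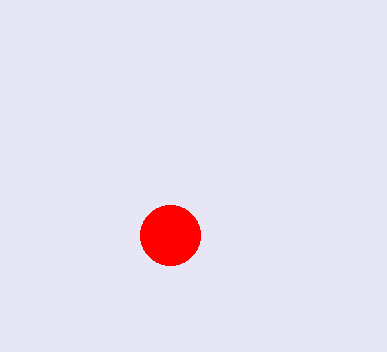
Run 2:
a = 170, b = 235, c = 30, col = 'red'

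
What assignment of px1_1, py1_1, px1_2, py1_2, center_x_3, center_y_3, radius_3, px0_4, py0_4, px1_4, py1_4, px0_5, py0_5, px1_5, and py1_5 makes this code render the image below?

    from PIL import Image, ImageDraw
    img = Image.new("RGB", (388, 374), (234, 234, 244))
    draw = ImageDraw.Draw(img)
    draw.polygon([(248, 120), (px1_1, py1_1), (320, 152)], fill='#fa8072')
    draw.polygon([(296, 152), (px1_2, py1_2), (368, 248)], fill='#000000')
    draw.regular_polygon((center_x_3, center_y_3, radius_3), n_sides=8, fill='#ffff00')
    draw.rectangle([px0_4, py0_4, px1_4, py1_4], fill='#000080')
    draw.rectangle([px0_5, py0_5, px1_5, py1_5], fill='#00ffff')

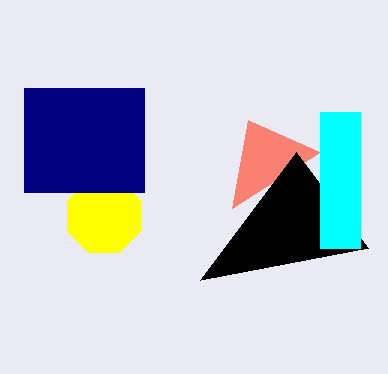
px1_1 = 232, py1_1 = 208, px1_2 = 200, py1_2 = 280, center_x_3 = 104, center_y_3 = 216, radius_3 = 40, px0_4 = 24, py0_4 = 88, px1_4 = 144, py1_4 = 192, px0_5 = 320, py0_5 = 112, px1_5 = 360, py1_5 = 248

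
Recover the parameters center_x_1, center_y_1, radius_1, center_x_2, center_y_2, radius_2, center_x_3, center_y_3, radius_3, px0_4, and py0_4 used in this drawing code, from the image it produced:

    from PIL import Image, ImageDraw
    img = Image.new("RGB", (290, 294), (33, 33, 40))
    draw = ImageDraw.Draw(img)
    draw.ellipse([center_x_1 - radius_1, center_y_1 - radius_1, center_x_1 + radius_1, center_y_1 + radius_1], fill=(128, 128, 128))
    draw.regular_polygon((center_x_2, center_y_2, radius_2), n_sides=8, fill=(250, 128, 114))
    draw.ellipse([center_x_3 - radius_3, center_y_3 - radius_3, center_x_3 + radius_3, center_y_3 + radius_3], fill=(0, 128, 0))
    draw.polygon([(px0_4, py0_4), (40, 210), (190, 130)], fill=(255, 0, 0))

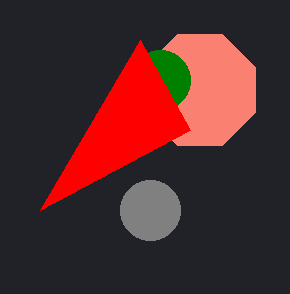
center_x_1 = 150
center_y_1 = 210
radius_1 = 30
center_x_2 = 200
center_y_2 = 90
radius_2 = 60
center_x_3 = 160
center_y_3 = 80
radius_3 = 30
px0_4 = 140
py0_4 = 40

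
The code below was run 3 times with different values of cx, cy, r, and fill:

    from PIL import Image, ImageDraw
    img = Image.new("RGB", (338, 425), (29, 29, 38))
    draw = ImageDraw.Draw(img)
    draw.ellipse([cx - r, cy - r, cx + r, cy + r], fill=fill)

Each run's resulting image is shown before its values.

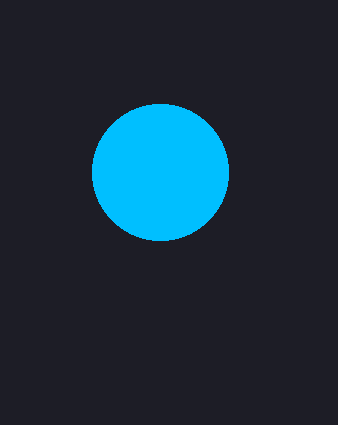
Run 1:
cx = 160, cy = 172, r = 68, fill = 'deepskyblue'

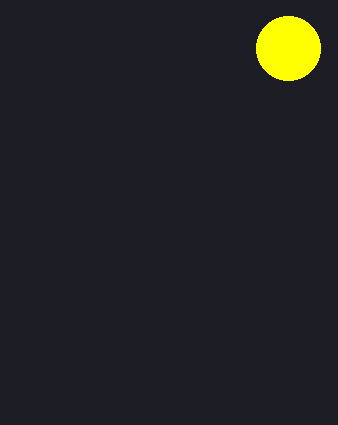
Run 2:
cx = 288, cy = 48, r = 32, fill = 'yellow'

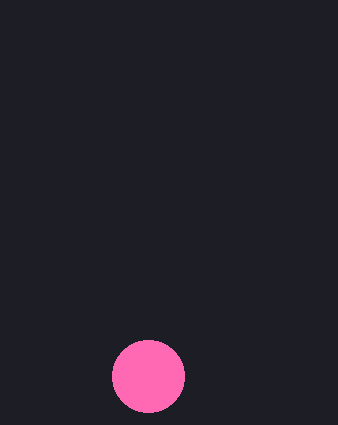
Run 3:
cx = 148; cy = 376; r = 36; fill = 'hotpink'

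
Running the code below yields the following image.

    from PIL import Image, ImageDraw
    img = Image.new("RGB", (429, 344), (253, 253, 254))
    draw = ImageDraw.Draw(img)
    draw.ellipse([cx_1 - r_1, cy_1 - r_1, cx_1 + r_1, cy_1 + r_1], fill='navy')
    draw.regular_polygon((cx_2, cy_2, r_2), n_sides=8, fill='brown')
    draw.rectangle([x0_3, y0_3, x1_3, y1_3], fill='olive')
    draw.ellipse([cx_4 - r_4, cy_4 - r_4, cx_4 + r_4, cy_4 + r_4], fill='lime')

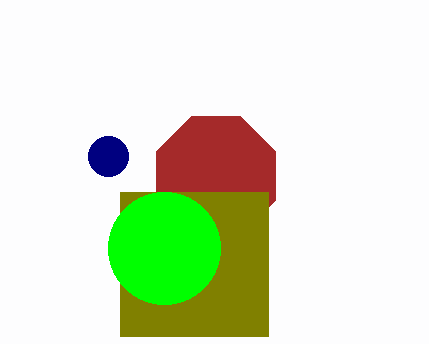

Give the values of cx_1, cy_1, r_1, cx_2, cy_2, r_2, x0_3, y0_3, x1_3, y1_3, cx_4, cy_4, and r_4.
cx_1 = 108
cy_1 = 156
r_1 = 20
cx_2 = 216
cy_2 = 176
r_2 = 64
x0_3 = 120
y0_3 = 192
x1_3 = 268
y1_3 = 336
cx_4 = 164
cy_4 = 248
r_4 = 56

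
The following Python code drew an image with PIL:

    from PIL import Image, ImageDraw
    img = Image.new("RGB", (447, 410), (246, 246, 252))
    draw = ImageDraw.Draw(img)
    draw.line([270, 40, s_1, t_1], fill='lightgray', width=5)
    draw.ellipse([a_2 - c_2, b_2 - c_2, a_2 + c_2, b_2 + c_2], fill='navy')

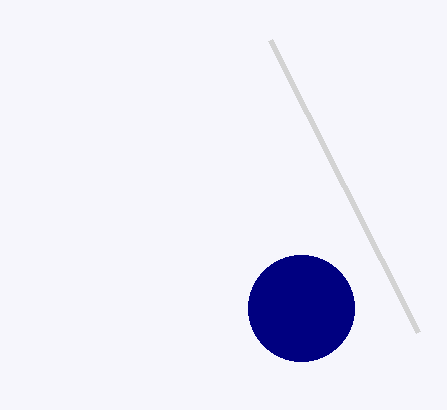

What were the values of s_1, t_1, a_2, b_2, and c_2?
s_1 = 418
t_1 = 332
a_2 = 301
b_2 = 308
c_2 = 53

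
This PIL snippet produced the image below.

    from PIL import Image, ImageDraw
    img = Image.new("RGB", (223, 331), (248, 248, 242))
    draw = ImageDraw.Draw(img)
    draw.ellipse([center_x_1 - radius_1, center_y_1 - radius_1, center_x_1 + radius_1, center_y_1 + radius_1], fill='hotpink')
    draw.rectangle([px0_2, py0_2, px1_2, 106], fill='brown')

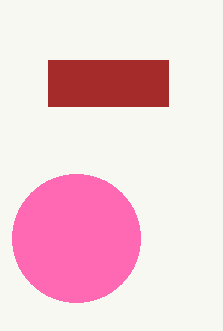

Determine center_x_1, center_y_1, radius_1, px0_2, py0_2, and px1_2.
center_x_1 = 76
center_y_1 = 238
radius_1 = 64
px0_2 = 48
py0_2 = 60
px1_2 = 168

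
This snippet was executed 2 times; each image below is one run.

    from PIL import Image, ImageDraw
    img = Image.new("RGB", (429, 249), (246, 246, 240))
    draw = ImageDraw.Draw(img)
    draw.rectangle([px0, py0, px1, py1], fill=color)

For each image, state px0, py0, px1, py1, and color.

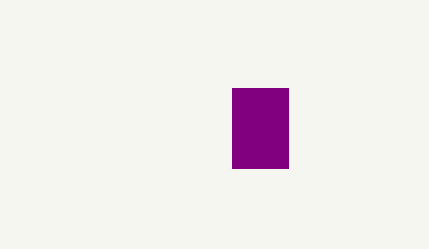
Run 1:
px0 = 232; py0 = 88; px1 = 288; py1 = 168; color = 'purple'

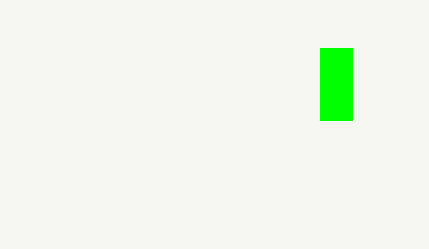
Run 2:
px0 = 320
py0 = 48
px1 = 352
py1 = 120
color = 'lime'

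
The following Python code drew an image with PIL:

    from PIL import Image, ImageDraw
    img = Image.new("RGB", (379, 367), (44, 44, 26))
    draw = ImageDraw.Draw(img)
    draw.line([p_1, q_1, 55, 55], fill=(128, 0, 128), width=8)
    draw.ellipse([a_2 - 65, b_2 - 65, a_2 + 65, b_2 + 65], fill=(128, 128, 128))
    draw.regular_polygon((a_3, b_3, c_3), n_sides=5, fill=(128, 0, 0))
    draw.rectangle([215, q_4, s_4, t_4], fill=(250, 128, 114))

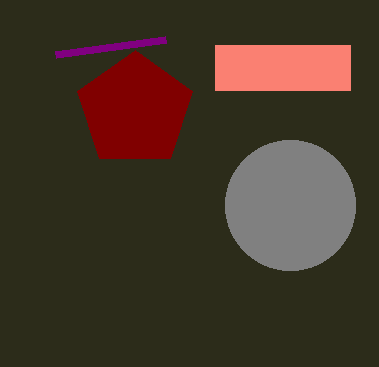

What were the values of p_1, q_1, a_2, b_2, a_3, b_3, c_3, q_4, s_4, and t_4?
p_1 = 165; q_1 = 40; a_2 = 290; b_2 = 205; a_3 = 135; b_3 = 110; c_3 = 60; q_4 = 45; s_4 = 350; t_4 = 90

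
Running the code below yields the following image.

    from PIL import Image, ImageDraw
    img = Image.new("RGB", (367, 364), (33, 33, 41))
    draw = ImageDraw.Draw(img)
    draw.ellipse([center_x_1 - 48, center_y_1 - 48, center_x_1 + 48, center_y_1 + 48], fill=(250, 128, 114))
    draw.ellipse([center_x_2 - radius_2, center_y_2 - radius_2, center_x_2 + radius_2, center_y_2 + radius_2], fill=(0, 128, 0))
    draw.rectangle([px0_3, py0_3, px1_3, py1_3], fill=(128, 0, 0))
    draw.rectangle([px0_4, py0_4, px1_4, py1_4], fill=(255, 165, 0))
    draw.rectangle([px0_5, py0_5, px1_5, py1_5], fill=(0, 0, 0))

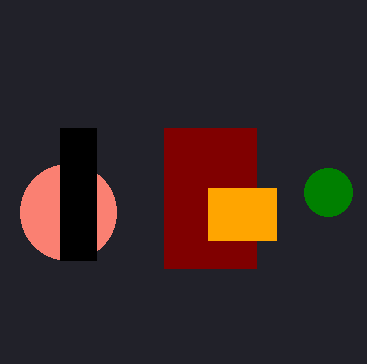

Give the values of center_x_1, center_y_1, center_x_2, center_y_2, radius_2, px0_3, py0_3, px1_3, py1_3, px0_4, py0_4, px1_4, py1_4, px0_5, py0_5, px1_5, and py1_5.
center_x_1 = 68; center_y_1 = 212; center_x_2 = 328; center_y_2 = 192; radius_2 = 24; px0_3 = 164; py0_3 = 128; px1_3 = 256; py1_3 = 268; px0_4 = 208; py0_4 = 188; px1_4 = 276; py1_4 = 240; px0_5 = 60; py0_5 = 128; px1_5 = 96; py1_5 = 260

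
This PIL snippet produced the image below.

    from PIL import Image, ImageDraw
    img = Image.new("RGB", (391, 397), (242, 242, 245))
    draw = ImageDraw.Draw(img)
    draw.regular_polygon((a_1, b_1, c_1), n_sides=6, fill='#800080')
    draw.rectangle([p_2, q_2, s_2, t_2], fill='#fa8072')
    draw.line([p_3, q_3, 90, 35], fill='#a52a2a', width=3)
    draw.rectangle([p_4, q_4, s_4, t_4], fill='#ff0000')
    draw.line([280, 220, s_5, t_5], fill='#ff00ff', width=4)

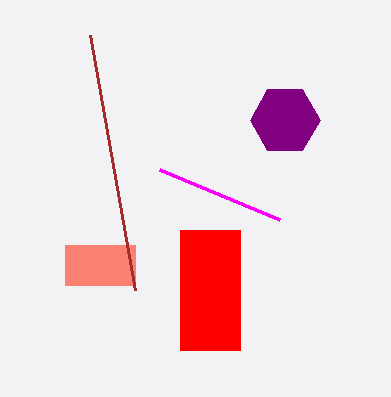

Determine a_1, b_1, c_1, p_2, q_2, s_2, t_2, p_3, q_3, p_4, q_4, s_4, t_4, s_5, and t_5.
a_1 = 285; b_1 = 120; c_1 = 35; p_2 = 65; q_2 = 245; s_2 = 135; t_2 = 285; p_3 = 135; q_3 = 290; p_4 = 180; q_4 = 230; s_4 = 240; t_4 = 350; s_5 = 160; t_5 = 170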